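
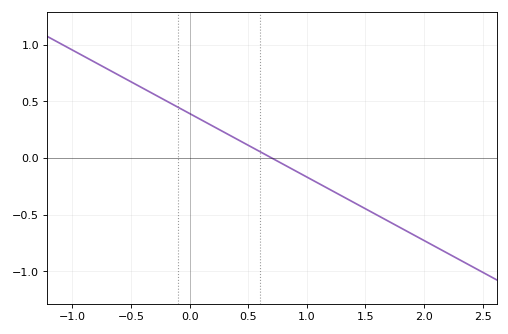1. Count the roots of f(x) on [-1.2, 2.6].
1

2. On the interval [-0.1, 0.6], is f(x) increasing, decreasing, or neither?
decreasing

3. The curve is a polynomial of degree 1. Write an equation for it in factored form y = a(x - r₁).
y = -0.56(x - 0.7)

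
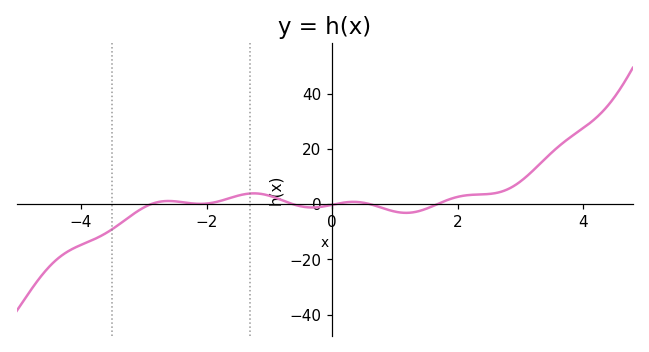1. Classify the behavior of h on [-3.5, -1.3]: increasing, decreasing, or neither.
neither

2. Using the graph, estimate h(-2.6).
1.16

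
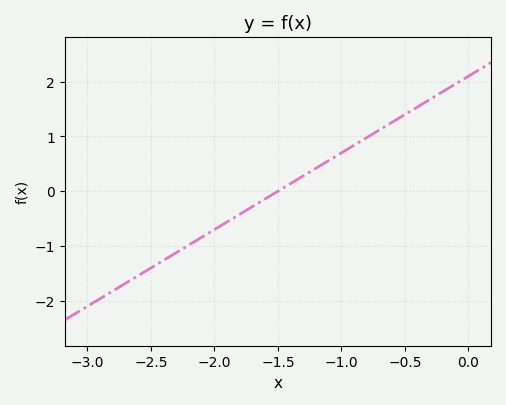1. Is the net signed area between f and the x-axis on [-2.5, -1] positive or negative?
negative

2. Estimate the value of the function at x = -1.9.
-0.56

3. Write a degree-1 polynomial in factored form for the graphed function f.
y = 1.4(x + 1.5)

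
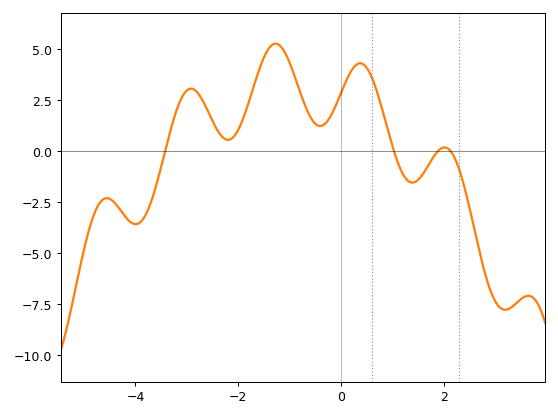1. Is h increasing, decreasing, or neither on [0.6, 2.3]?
neither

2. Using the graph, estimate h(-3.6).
-1.6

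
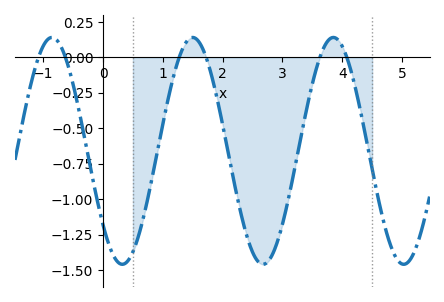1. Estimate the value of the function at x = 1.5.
0.14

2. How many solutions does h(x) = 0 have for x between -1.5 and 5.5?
6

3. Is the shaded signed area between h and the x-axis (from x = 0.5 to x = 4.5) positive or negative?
negative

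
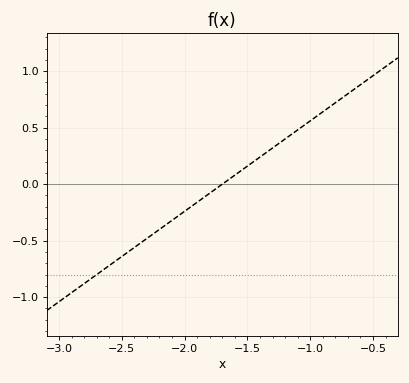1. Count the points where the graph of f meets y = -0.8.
1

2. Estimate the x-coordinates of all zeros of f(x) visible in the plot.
-1.7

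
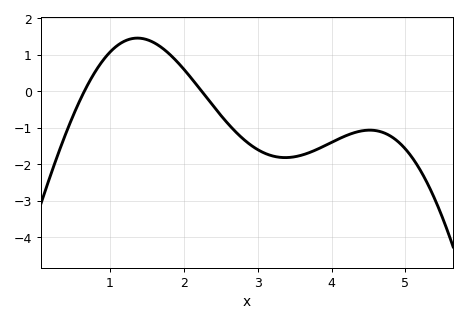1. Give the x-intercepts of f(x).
0.7, 2.2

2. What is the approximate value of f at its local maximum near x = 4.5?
-1.1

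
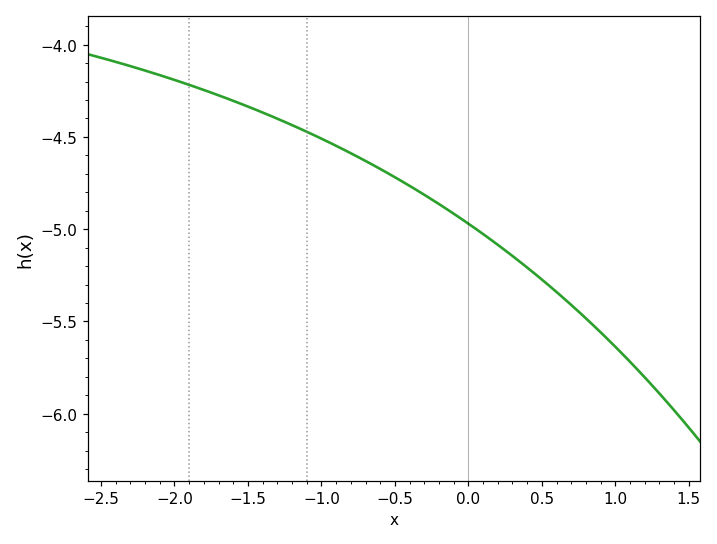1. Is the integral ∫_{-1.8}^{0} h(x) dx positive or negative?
negative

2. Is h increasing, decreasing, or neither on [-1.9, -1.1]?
decreasing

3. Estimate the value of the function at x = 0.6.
-5.35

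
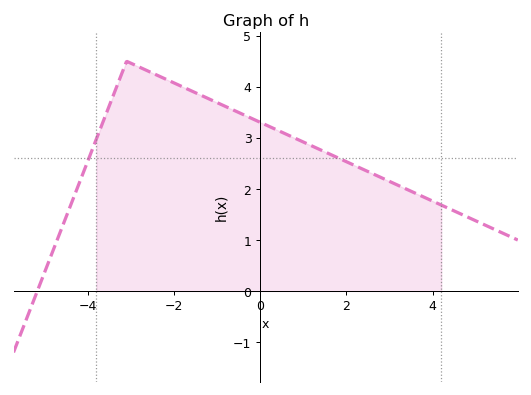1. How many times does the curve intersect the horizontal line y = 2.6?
2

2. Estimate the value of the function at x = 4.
1.8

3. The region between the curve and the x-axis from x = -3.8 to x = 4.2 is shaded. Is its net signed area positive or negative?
positive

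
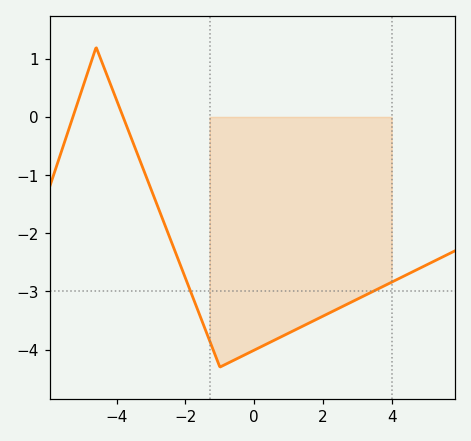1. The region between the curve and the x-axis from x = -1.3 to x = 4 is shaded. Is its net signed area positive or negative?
negative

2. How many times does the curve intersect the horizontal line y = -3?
2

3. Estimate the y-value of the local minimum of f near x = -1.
-4.3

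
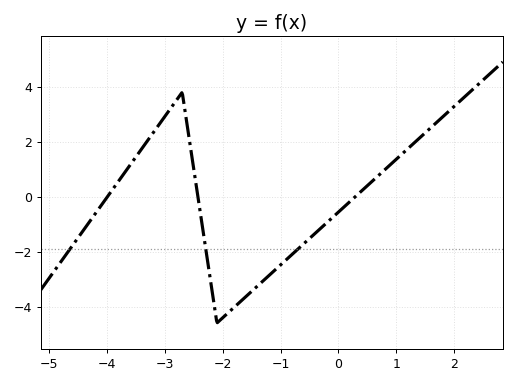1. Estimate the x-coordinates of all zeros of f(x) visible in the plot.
-3.99, -2.43, 0.294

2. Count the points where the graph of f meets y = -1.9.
3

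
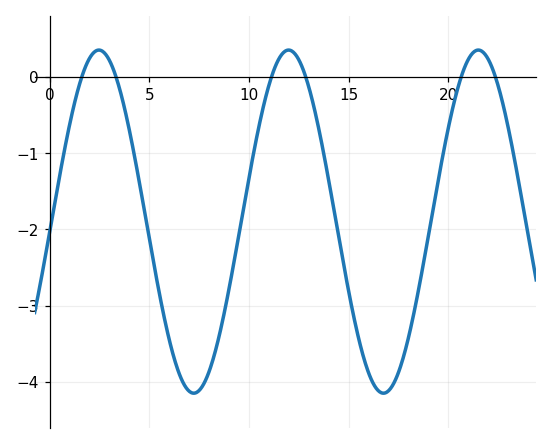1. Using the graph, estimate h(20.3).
-0.3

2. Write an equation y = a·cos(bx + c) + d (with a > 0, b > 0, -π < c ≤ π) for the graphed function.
y = 2.25cos(0.66x - 1.6) - 1.9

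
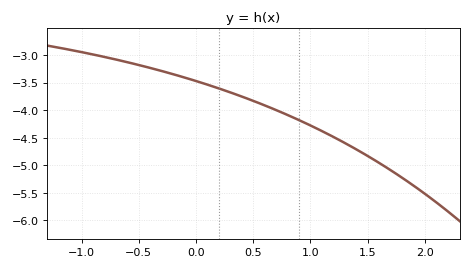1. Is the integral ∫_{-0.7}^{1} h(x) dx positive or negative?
negative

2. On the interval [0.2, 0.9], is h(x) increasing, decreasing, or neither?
decreasing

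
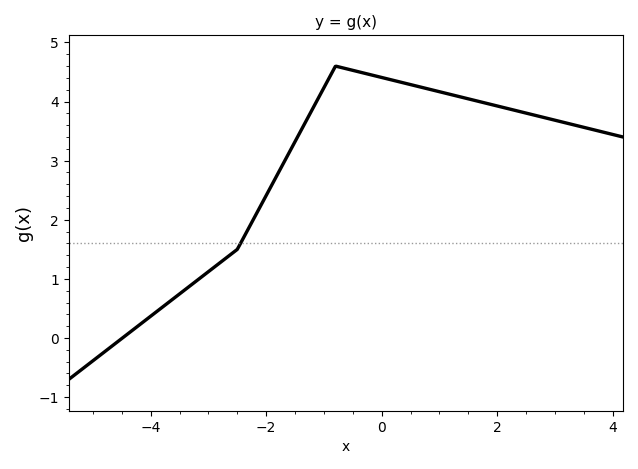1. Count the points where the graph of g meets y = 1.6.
1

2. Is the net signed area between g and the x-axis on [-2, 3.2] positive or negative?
positive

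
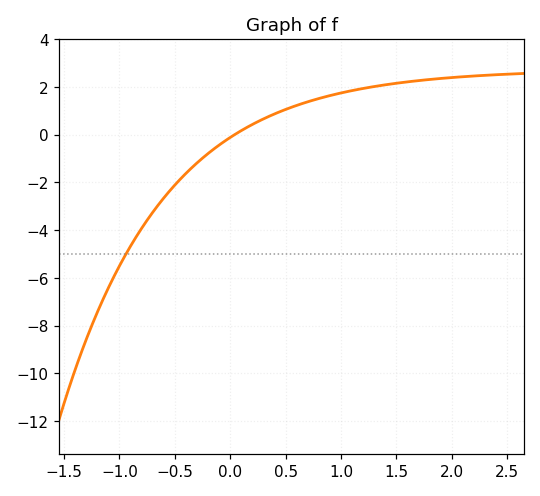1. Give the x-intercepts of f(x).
0.041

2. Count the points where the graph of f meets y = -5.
1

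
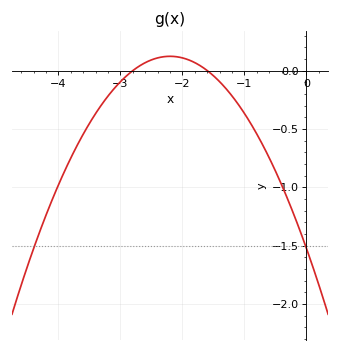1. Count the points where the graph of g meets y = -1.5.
2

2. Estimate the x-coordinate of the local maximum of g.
-2.2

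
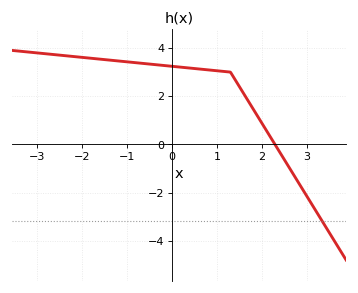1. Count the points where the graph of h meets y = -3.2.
1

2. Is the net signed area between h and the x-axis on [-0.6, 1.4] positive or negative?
positive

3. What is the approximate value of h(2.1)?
0.6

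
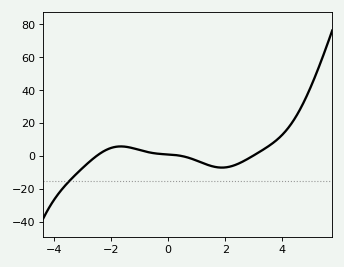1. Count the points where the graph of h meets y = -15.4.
1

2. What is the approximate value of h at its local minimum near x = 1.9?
-8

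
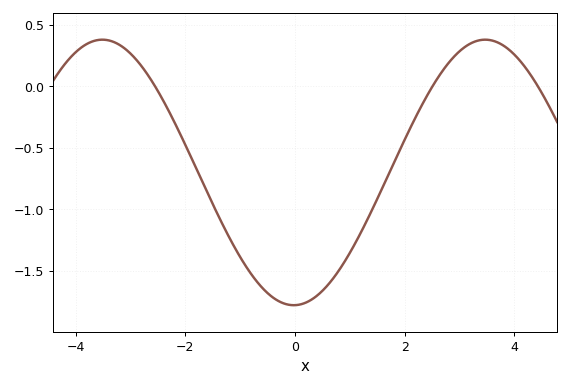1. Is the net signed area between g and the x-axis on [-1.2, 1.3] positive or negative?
negative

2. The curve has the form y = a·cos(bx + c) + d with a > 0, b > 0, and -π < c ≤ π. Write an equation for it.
y = 1.08cos(0.9x - 3.1) - 0.7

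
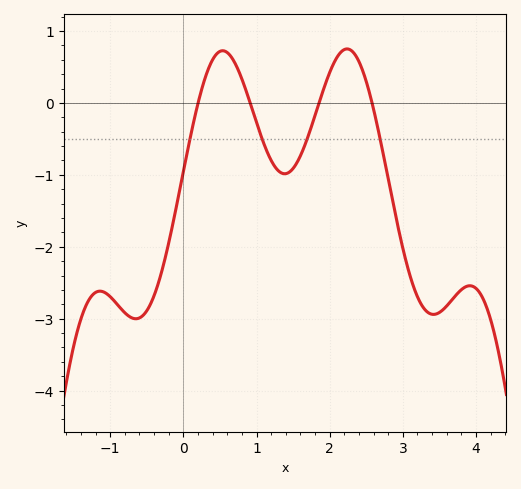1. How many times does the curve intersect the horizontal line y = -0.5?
4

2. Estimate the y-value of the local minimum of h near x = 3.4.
-2.9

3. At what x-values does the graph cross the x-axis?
0.2, 0.9, 1.9, 2.6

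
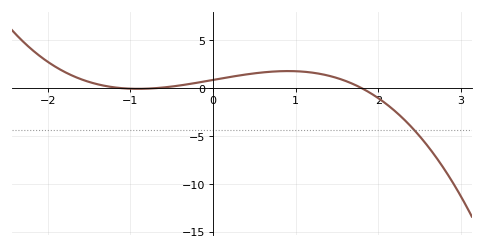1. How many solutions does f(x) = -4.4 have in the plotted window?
1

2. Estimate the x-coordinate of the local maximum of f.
0.906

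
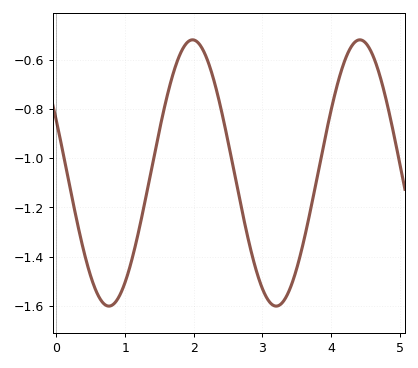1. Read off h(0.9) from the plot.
-1.57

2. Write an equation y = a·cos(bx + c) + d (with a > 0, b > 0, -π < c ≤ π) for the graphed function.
y = 0.54cos(2.58x + 1.17) - 1.06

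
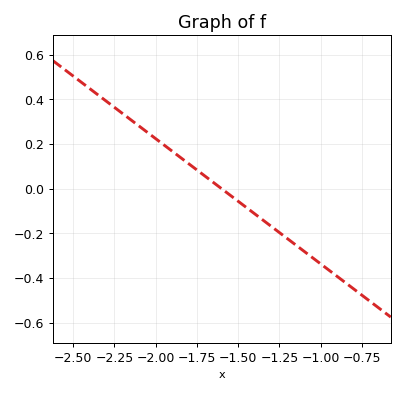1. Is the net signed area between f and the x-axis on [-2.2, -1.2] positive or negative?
positive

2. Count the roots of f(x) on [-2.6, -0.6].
1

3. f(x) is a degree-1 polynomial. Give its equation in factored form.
y = -0.56(x + 1.6)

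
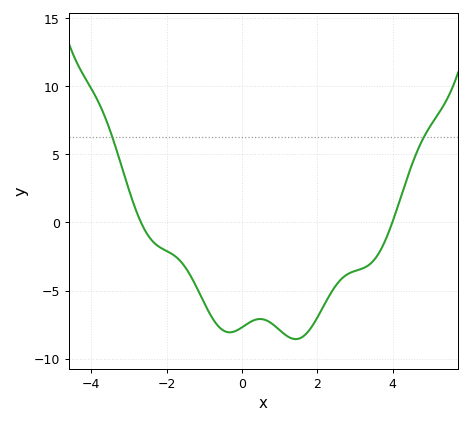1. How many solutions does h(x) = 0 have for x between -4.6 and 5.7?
2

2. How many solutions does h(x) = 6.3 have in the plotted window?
2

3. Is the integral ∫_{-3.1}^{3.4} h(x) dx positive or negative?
negative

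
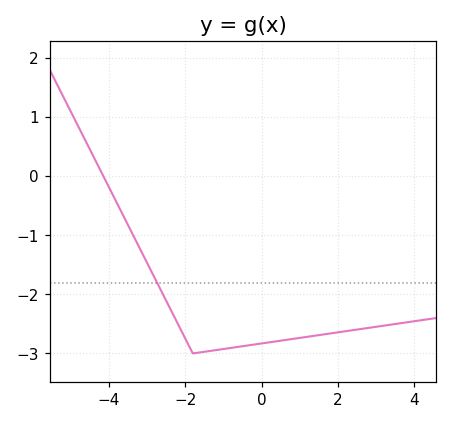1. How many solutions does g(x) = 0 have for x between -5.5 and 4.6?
1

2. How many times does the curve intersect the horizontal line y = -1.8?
1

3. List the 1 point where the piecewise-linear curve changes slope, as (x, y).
(-1.8, -3)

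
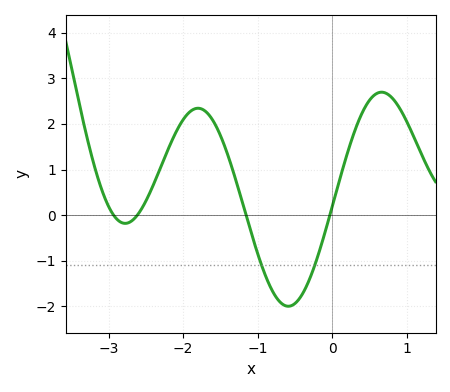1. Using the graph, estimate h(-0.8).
-1.7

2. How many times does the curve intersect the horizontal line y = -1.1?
2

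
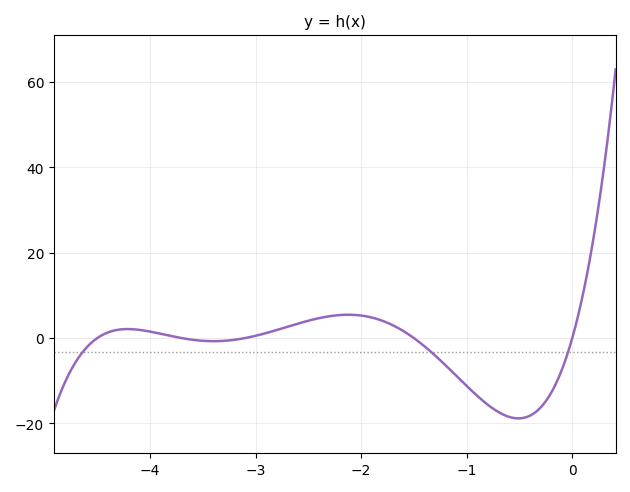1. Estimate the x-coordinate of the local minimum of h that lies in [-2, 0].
-0.5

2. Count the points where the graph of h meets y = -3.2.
3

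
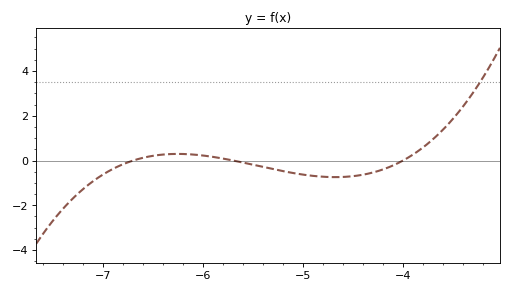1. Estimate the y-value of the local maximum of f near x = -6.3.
0.295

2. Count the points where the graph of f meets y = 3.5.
1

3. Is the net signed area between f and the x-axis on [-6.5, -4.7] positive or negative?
negative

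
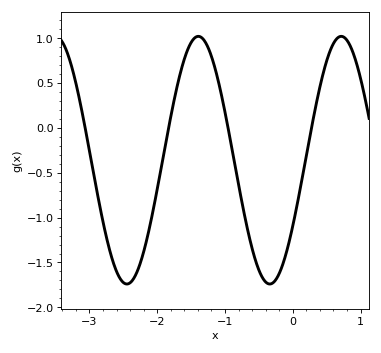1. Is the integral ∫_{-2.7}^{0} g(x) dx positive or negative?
negative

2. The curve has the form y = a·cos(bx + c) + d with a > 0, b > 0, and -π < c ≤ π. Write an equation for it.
y = 1.38cos(3x - 2.1) - 0.36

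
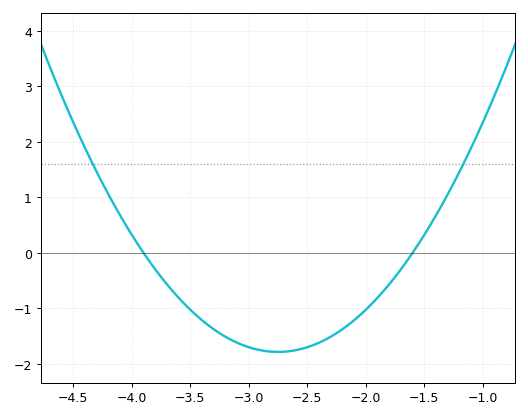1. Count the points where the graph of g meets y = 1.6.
2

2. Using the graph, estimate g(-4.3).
1.5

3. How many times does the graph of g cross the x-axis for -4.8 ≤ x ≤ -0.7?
2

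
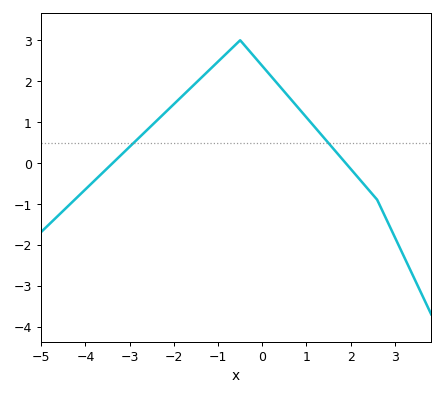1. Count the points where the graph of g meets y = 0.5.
2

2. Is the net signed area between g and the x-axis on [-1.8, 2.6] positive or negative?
positive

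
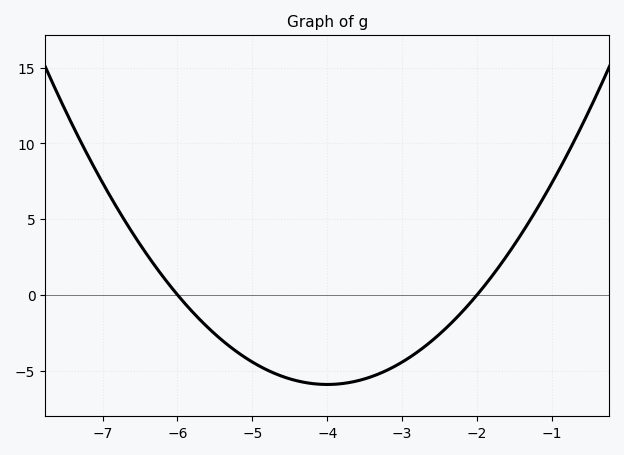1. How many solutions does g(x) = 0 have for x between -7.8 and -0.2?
2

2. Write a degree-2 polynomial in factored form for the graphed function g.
y = 1.48(x + 6)(x + 2)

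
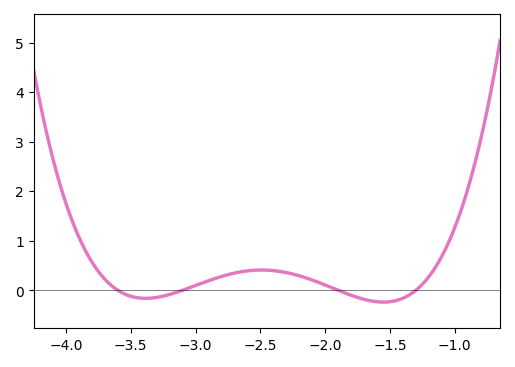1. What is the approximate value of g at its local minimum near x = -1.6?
-0.239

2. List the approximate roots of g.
-3.6, -3.1, -1.9, -1.3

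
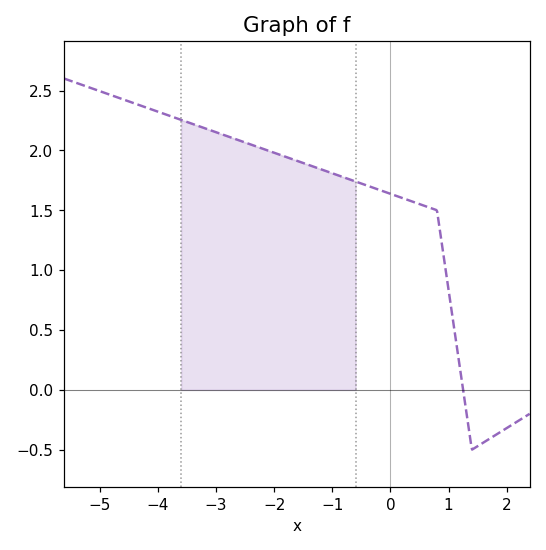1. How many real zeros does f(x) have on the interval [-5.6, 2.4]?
1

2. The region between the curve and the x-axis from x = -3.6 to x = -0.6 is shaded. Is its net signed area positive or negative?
positive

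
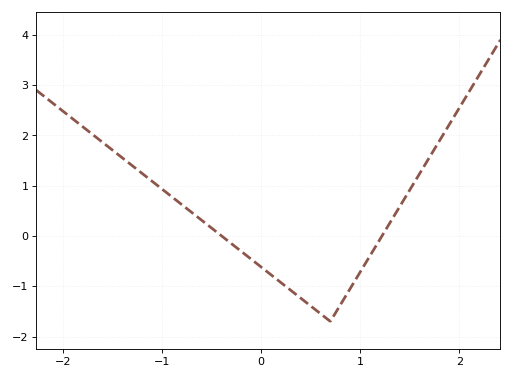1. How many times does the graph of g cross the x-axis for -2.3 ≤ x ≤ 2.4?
2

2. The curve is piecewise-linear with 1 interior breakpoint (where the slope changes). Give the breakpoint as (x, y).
(0.7, -1.7)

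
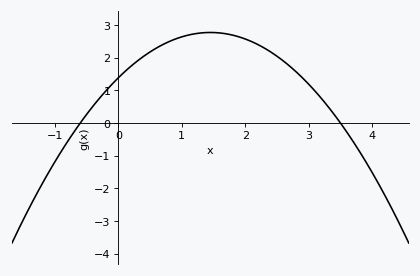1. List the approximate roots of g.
-0.6, 3.5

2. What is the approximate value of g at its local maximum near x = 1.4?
2.77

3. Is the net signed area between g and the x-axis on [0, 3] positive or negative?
positive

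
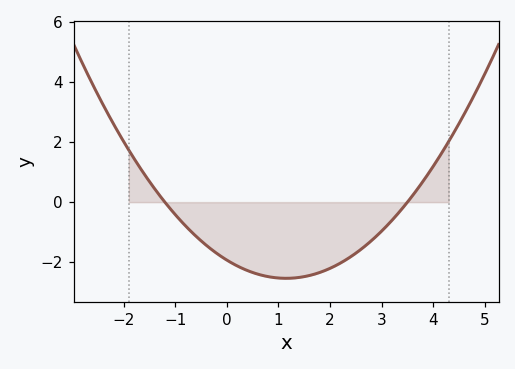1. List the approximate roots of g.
-1.2, 3.6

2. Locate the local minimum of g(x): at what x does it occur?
1.2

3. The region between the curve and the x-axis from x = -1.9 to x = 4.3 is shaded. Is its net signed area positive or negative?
negative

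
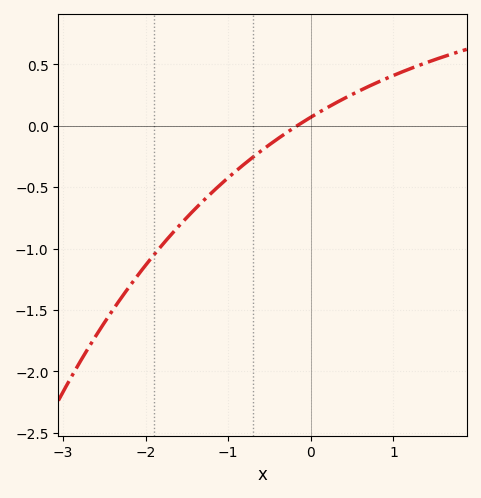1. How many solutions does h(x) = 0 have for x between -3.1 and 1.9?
1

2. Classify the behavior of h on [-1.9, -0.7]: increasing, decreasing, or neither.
increasing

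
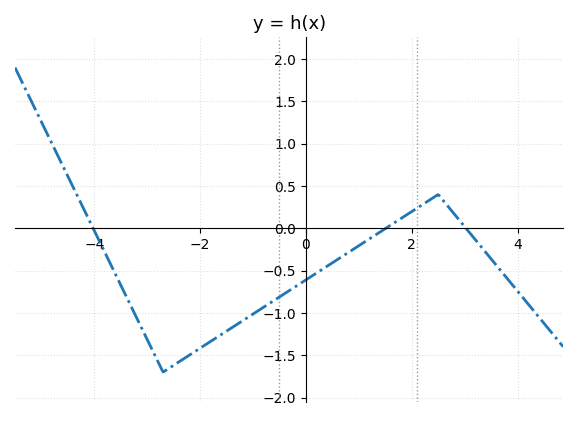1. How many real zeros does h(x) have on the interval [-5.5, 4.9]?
3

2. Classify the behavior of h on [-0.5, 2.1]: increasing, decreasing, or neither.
increasing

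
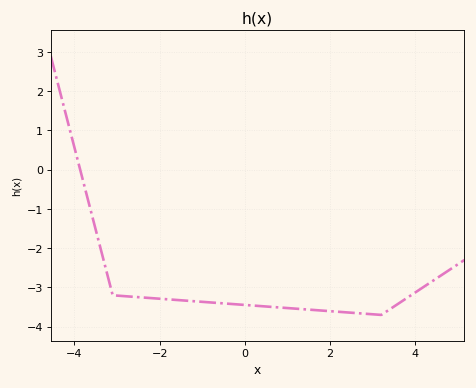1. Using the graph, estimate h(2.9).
-3.7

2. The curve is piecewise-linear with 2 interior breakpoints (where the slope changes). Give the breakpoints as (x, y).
(-3.1, -3.2); (3.2, -3.7)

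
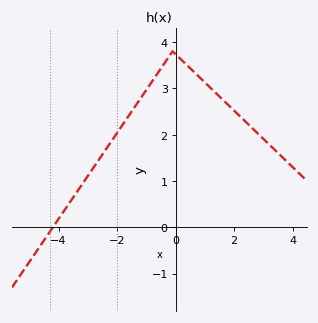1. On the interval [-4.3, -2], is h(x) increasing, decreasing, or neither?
increasing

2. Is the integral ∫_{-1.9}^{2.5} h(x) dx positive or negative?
positive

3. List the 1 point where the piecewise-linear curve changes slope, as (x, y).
(-0.1, 3.8)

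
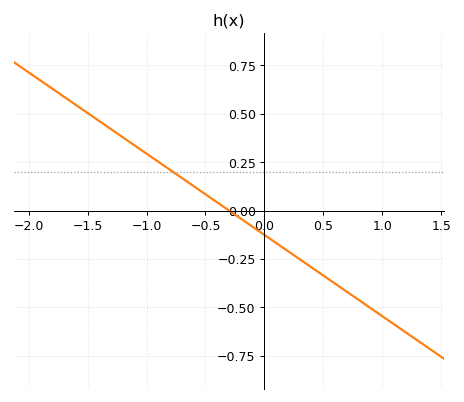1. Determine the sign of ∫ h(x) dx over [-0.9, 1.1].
negative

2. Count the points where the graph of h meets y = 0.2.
1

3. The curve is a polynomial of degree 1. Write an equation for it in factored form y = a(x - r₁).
y = -0.42(x + 0.3)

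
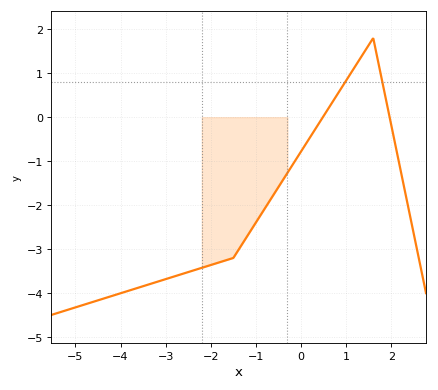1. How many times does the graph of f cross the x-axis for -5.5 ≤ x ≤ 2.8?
2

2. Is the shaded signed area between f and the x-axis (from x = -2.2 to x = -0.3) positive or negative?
negative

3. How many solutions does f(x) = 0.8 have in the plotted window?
2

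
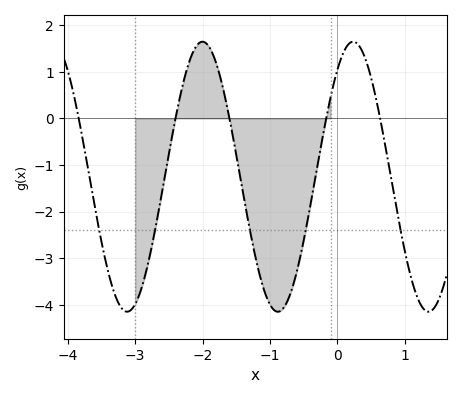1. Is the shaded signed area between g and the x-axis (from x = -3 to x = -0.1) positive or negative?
negative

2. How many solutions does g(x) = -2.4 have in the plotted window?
5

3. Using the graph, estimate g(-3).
-3.99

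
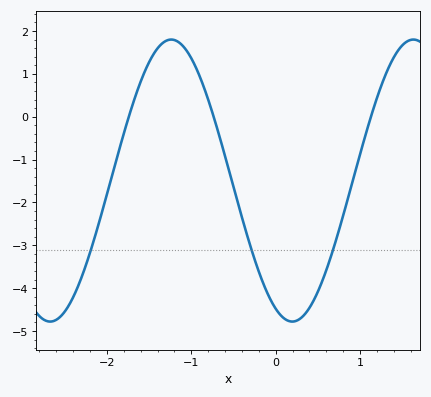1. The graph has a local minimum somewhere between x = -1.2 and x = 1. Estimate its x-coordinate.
0.2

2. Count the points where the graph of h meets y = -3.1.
3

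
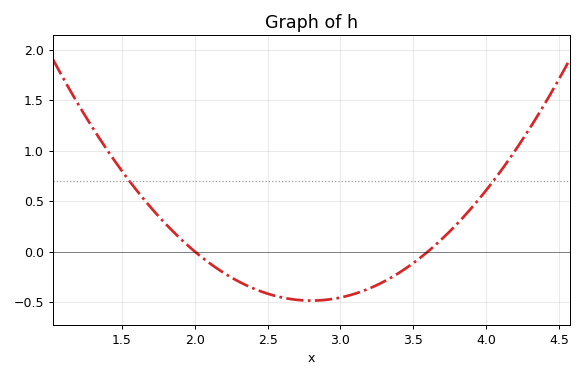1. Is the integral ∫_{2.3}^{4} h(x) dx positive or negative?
negative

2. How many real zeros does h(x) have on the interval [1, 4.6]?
2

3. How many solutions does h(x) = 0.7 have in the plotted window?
2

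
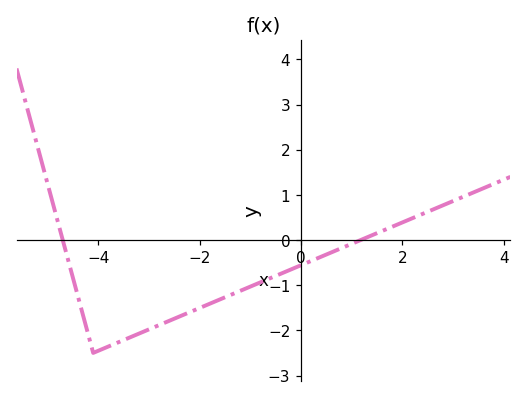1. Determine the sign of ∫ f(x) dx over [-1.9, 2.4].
negative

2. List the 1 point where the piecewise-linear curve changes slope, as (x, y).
(-4.1, -2.5)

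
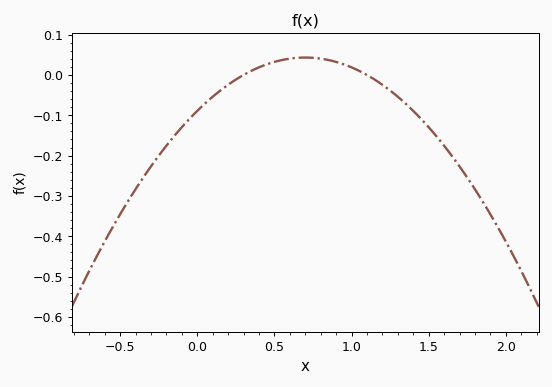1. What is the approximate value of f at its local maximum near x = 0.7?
0.043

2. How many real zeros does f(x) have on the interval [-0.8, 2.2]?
2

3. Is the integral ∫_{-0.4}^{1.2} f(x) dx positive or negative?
negative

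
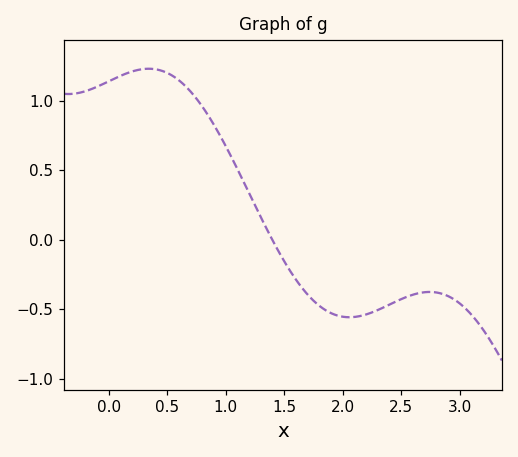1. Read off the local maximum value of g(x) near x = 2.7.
-0.4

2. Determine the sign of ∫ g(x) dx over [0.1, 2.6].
positive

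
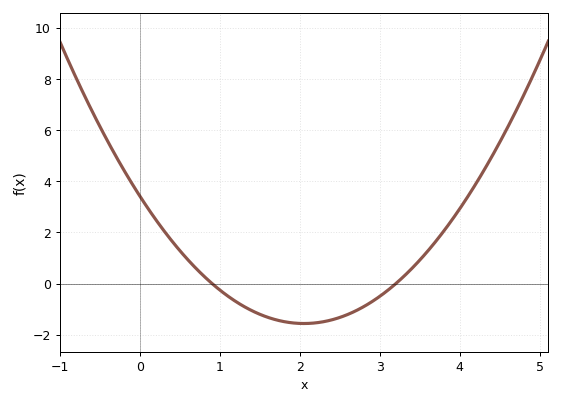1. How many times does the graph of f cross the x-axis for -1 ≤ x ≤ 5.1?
2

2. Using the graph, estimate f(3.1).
-0.26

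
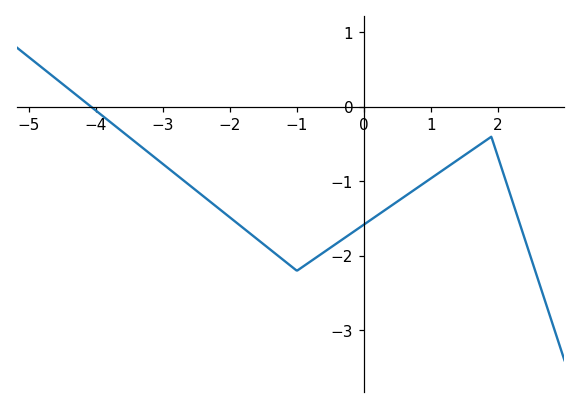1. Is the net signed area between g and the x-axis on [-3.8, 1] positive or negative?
negative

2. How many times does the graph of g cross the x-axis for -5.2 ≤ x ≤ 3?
1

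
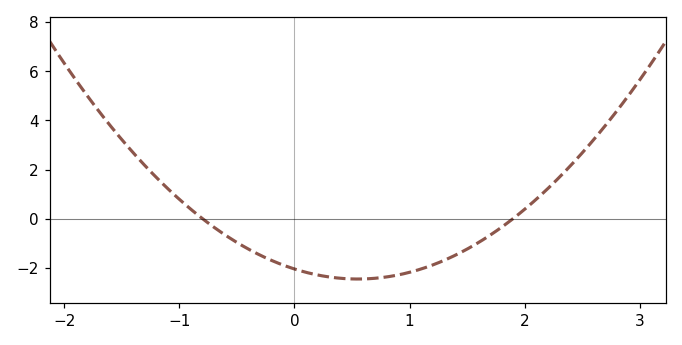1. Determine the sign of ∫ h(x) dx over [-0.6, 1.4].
negative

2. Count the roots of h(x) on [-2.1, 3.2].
2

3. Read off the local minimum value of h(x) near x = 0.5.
-2.46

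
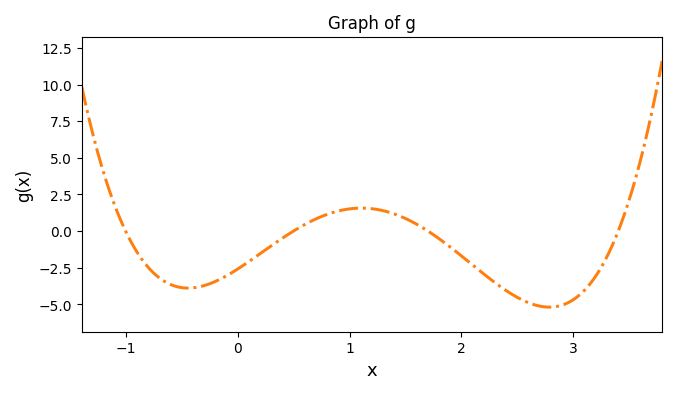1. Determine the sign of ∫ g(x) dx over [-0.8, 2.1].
negative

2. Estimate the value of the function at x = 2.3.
-3.6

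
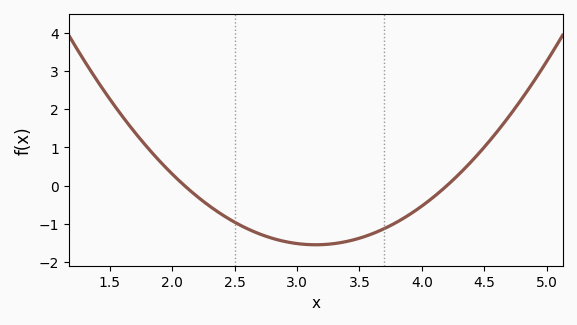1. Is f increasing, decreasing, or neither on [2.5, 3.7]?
neither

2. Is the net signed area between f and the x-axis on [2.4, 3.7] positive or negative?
negative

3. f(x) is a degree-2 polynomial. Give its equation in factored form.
y = 1.4(x - 2.1)(x - 4.2)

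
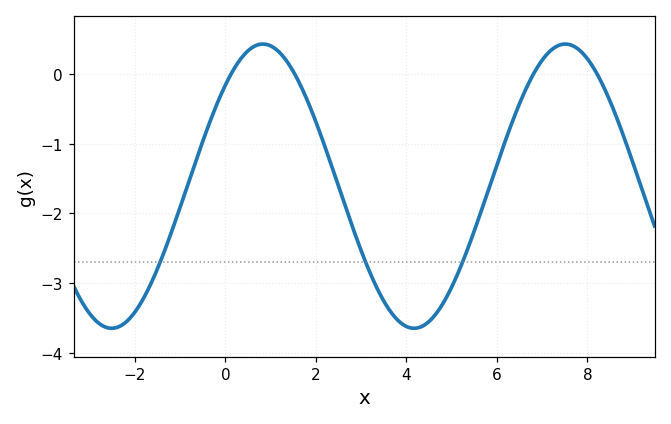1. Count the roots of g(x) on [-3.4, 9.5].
4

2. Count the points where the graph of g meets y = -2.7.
3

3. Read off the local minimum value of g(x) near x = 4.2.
-3.65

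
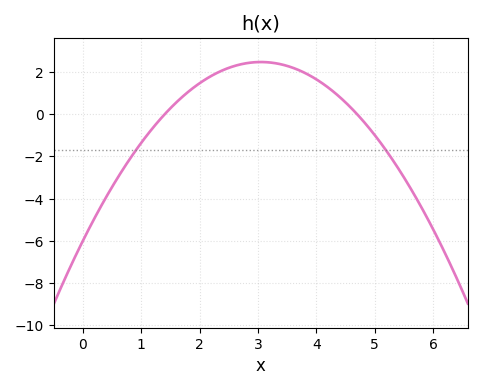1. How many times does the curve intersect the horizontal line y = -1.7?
2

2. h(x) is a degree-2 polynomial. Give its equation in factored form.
y = -0.91(x - 1.4)(x - 4.7)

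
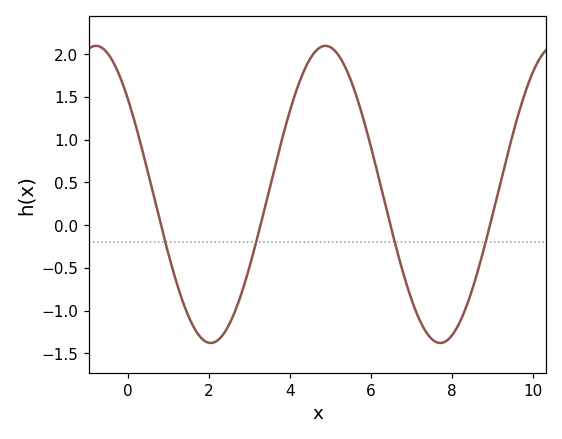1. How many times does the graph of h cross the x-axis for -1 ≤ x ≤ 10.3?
4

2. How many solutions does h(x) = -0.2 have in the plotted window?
4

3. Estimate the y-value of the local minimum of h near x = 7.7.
-1.38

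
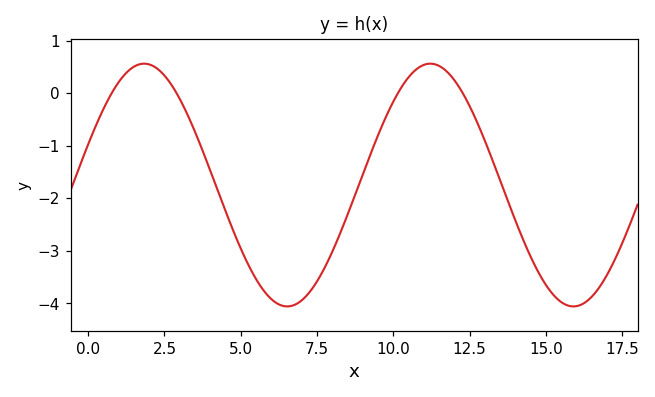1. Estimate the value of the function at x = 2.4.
0.4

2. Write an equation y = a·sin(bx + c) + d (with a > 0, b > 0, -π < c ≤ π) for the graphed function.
y = 2.31sin(0.67x + 0.34) - 1.75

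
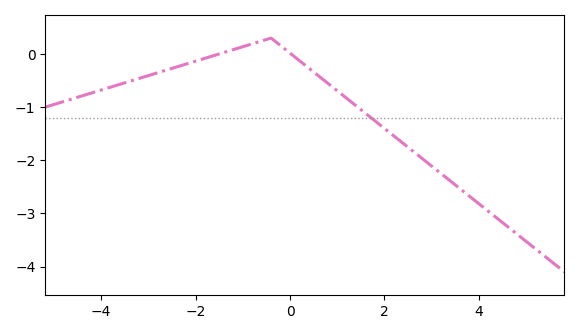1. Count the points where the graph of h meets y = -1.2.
1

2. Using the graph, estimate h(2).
-1.4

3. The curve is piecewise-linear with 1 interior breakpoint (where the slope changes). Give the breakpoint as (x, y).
(-0.4, 0.3)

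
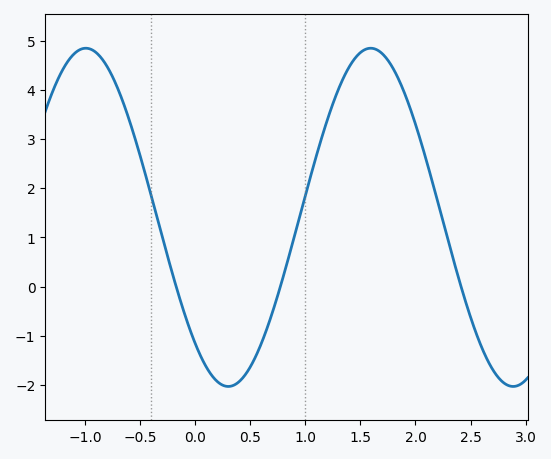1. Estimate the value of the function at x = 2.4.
0.108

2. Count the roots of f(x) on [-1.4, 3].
3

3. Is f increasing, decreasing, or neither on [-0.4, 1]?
neither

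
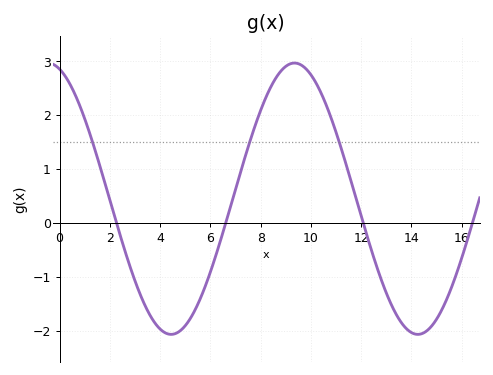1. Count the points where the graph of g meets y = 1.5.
3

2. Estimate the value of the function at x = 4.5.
-2.07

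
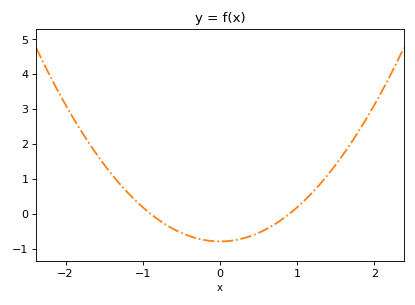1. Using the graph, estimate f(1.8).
2.4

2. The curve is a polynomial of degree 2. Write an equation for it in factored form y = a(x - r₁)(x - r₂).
y = 0.98(x + 0.9)(x - 0.9)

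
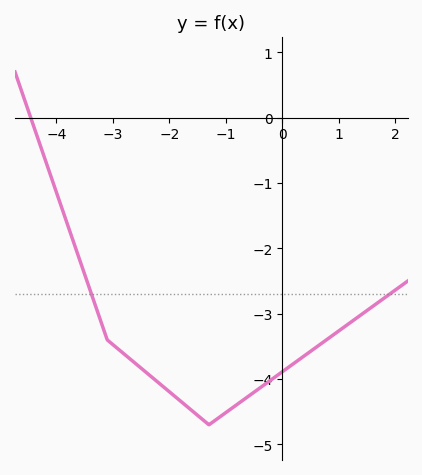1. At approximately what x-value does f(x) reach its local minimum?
-1.3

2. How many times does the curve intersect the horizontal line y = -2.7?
2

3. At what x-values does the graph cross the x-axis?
-4.45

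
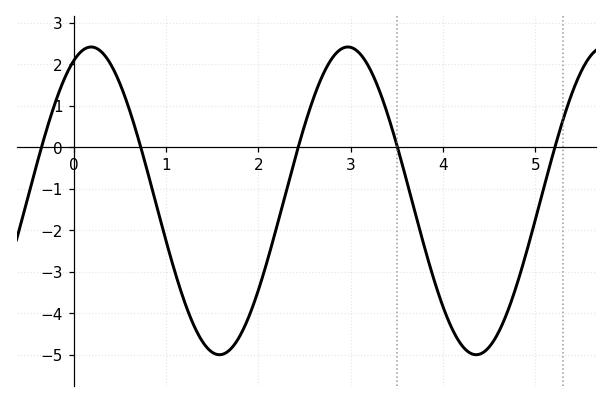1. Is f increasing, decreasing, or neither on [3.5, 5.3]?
neither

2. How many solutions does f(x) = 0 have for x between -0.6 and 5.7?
5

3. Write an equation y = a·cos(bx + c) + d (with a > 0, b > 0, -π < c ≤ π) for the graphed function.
y = 3.71cos(2.3x - 0.43) - 1.29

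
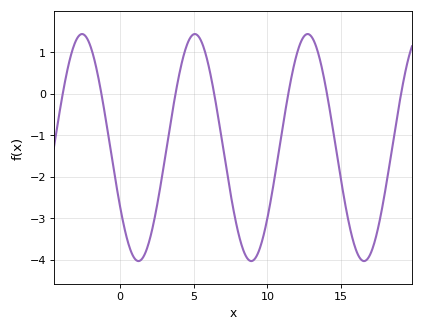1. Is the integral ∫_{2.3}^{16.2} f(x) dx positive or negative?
negative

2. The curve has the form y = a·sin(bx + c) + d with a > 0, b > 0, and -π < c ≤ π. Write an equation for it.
y = 2.73sin(0.82x - 2.6) - 1.3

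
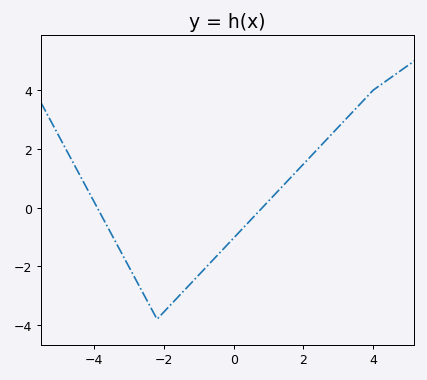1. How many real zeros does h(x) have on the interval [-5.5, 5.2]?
2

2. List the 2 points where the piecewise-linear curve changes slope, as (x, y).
(-2.2, -3.8); (4, 4)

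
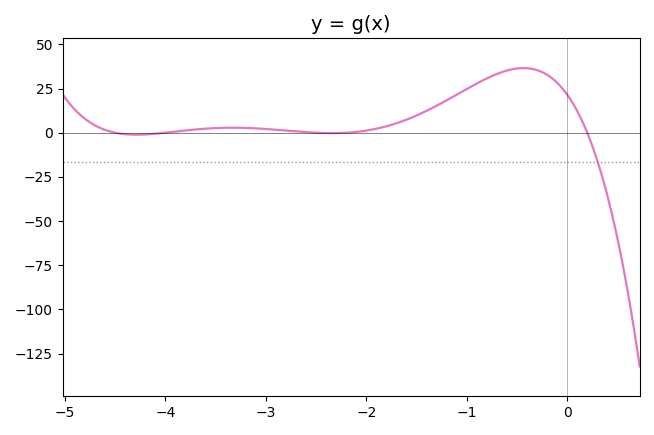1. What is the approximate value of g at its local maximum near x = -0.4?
36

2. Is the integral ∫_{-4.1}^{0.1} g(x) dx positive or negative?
positive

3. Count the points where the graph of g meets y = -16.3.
1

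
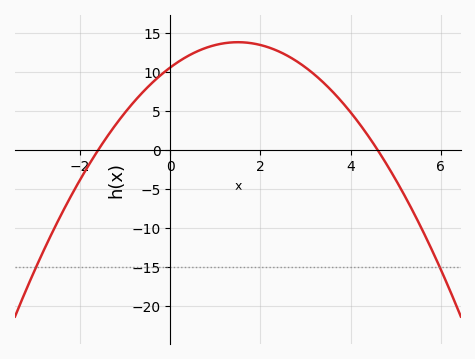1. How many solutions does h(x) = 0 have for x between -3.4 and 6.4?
2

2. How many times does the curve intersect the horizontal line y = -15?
2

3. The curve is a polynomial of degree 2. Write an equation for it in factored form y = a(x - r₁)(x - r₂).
y = -1.44(x + 1.6)(x - 4.6)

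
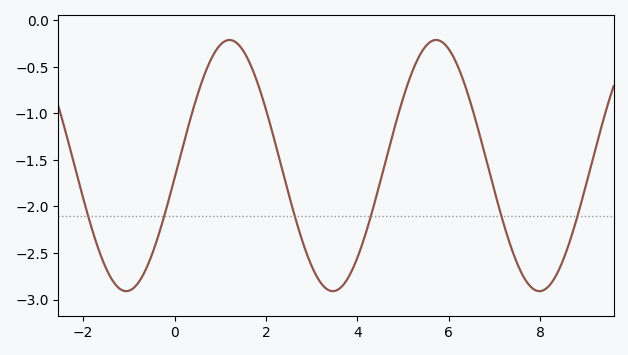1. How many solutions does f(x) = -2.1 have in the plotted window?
6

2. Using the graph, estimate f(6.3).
-0.6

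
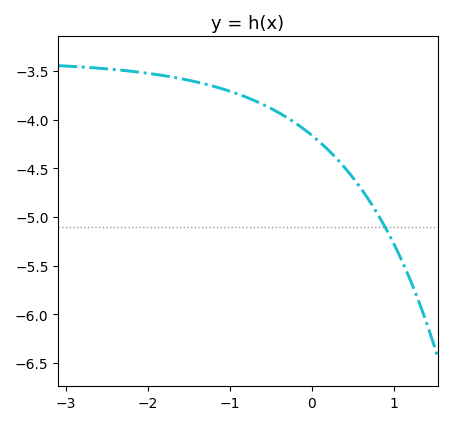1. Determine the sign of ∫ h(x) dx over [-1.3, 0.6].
negative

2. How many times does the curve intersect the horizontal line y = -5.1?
1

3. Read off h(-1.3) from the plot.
-3.64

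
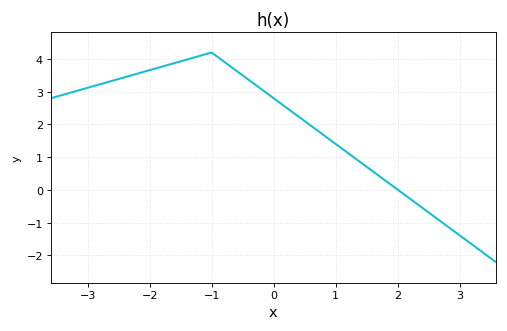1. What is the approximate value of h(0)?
2.8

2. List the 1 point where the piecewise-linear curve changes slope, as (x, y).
(-1, 4.2)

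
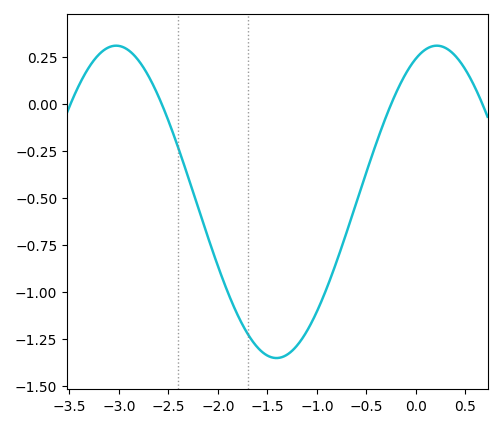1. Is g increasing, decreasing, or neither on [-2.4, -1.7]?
decreasing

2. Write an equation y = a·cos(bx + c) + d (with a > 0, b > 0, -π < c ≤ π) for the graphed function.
y = 0.83cos(1.94x - 0.41) - 0.52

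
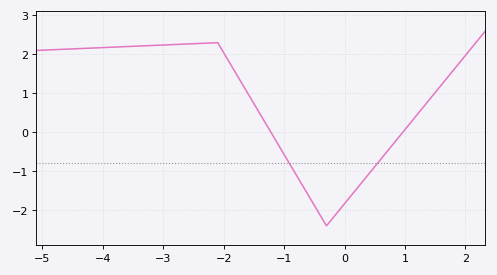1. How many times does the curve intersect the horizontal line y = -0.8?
2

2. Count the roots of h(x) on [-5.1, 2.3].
2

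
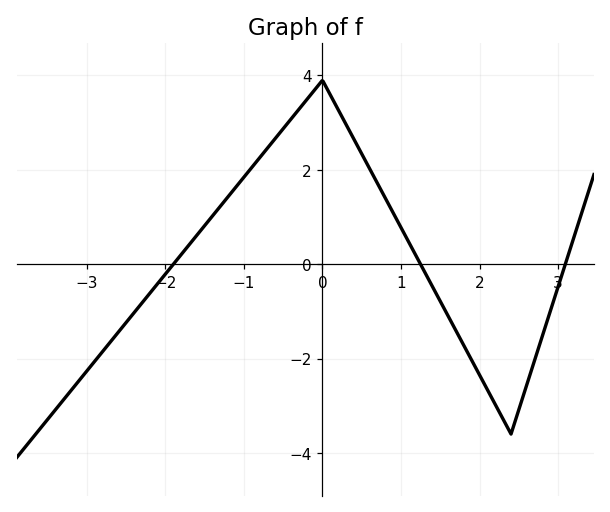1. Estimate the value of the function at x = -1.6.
0.615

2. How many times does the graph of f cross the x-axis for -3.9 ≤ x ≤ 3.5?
3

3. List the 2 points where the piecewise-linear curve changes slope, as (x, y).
(0, 3.9); (2.4, -3.6)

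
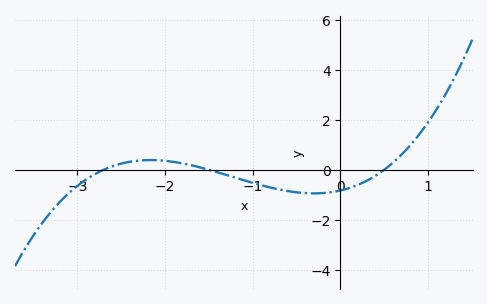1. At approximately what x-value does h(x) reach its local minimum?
-0.3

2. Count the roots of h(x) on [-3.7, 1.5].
3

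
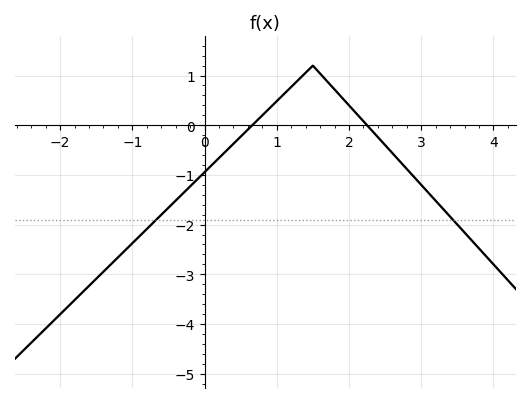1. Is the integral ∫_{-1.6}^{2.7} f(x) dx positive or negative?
negative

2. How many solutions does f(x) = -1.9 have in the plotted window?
2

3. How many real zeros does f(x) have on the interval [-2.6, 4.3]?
2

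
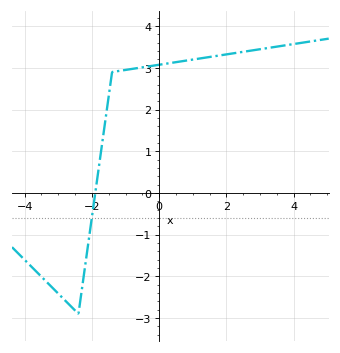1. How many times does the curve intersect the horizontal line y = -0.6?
1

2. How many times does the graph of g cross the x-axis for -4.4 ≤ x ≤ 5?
1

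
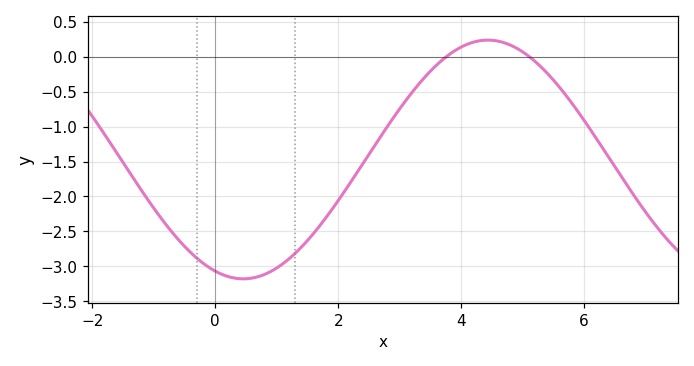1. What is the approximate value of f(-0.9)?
-2.29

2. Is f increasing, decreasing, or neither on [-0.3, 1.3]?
neither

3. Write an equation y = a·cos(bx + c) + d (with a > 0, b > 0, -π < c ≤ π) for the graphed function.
y = 1.71cos(0.79x + 2.78) - 1.47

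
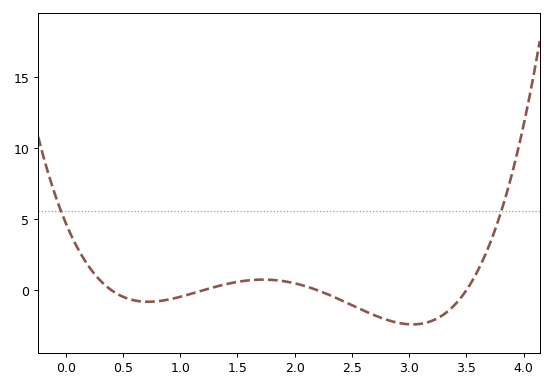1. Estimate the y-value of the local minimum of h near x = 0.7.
-0.809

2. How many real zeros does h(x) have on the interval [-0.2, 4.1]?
4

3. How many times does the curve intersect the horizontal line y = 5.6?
2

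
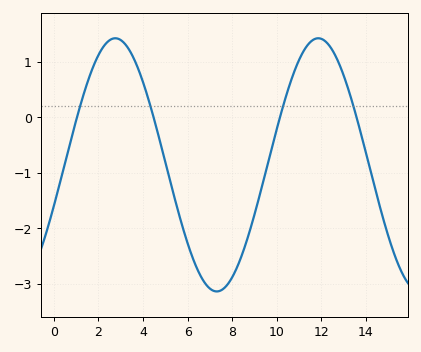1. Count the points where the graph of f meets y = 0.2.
4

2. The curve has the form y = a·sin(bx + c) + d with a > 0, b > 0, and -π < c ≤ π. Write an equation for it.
y = 2.28sin(0.69x - 0.33) - 0.86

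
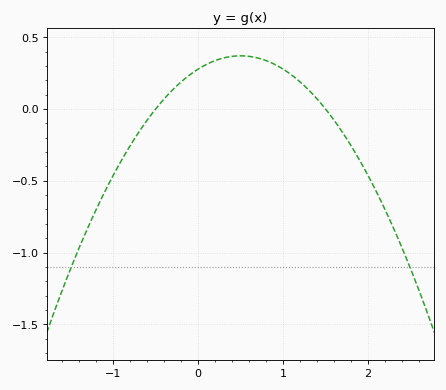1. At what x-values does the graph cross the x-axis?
-0.5, 1.5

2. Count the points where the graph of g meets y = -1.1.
2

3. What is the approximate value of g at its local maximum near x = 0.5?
0.37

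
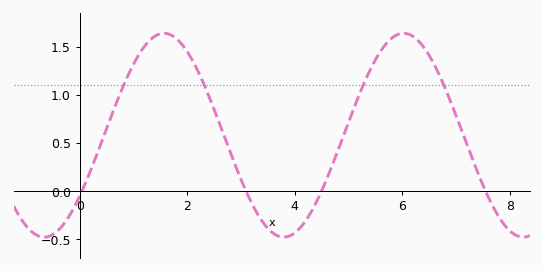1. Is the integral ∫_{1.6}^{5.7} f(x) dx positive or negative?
positive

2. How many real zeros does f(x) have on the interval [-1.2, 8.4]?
4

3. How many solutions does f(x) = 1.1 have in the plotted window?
4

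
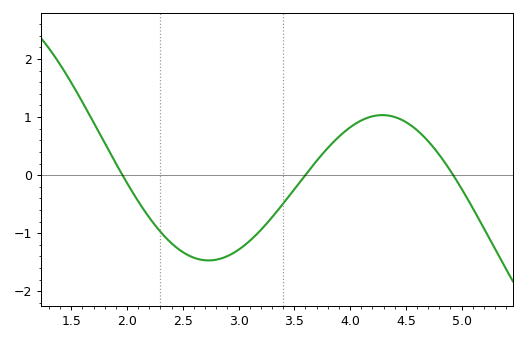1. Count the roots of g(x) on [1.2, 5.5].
3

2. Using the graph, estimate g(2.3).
-1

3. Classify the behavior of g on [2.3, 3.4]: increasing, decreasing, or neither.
neither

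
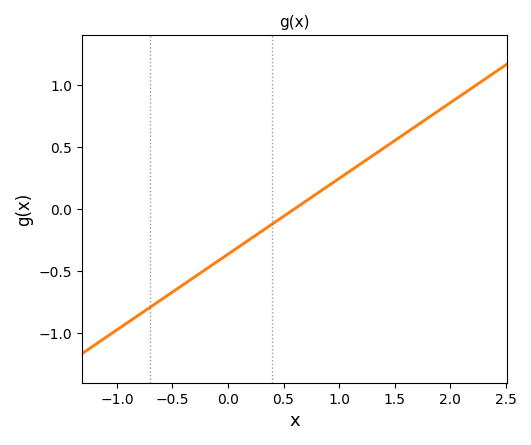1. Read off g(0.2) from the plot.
-0.25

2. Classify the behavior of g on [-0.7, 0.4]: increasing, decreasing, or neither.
increasing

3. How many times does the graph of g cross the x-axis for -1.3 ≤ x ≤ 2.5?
1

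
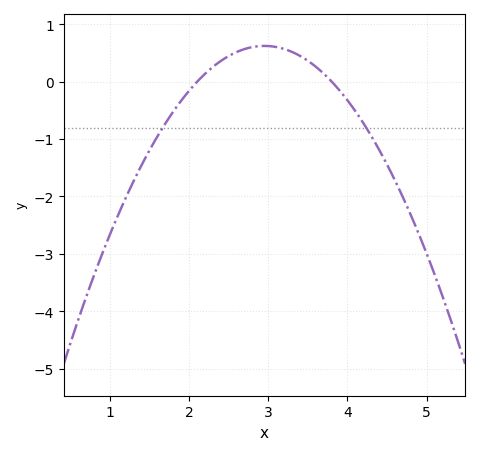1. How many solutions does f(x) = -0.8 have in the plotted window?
2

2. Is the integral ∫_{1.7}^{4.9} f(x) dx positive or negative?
negative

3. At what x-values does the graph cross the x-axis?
2.1, 3.8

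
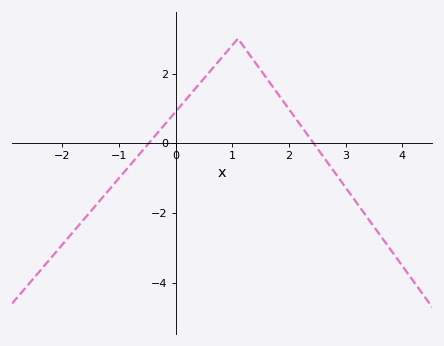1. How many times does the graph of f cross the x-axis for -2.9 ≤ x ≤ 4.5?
2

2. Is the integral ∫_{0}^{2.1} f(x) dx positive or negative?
positive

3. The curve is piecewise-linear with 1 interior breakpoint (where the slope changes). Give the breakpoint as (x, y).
(1.1, 3)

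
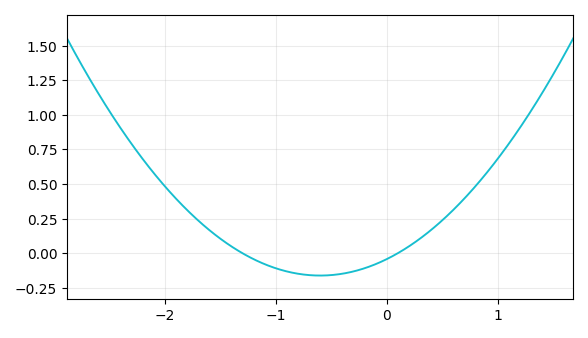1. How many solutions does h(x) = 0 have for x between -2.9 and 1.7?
2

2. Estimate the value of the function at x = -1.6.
0.16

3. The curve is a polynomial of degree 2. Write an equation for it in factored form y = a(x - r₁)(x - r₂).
y = 0.33(x + 1.3)(x - 0.1)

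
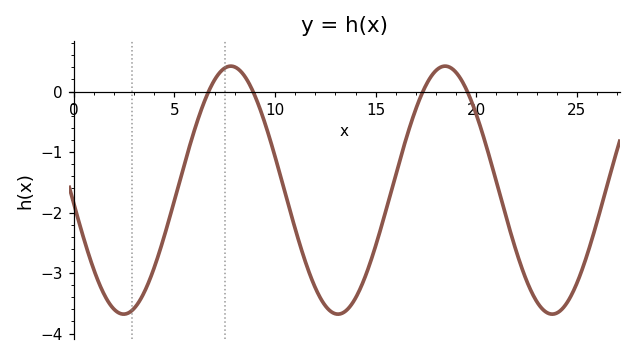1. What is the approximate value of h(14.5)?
-3.04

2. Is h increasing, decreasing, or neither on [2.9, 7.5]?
increasing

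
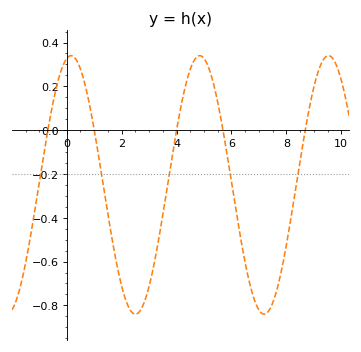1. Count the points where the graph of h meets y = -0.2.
5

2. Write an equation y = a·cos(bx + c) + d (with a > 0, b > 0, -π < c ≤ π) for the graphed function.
y = 0.59cos(1.3x - 0.21) - 0.25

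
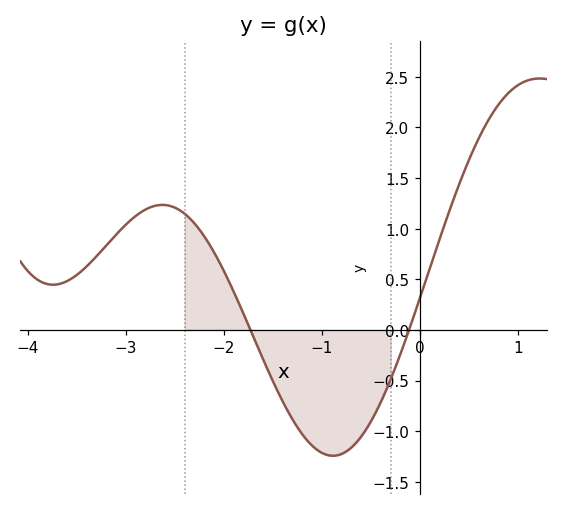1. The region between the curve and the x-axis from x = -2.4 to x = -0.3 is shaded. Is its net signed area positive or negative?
negative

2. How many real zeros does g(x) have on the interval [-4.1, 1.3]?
2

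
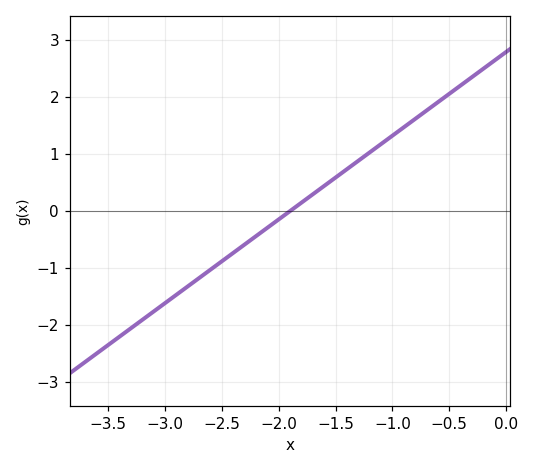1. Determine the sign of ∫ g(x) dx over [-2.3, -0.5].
positive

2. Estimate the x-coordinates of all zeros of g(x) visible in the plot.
-1.9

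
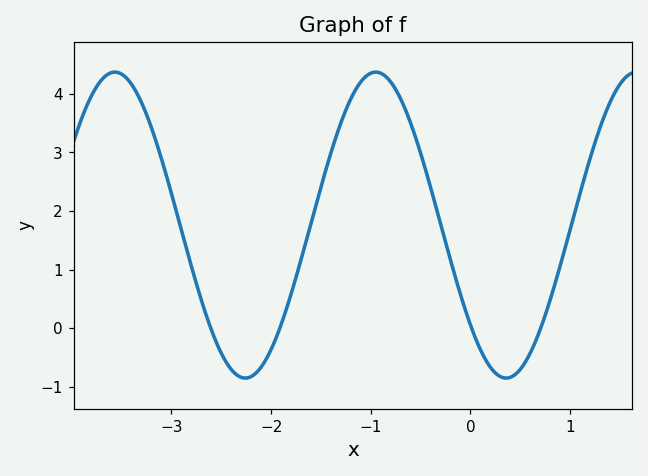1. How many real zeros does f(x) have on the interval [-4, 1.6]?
4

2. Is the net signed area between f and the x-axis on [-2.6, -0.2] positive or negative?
positive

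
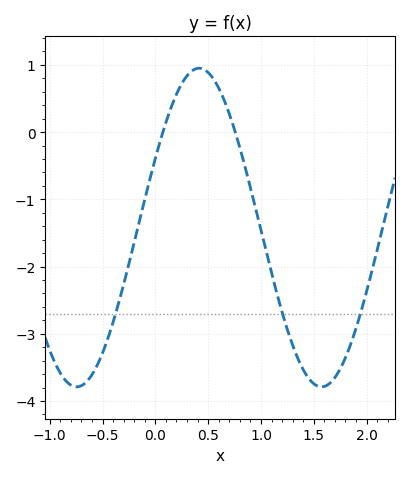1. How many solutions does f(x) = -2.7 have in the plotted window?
3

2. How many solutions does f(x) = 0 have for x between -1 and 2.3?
2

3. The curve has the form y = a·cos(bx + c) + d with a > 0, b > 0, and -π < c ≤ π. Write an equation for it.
y = 2.37cos(2.7x - 1.1) - 1.42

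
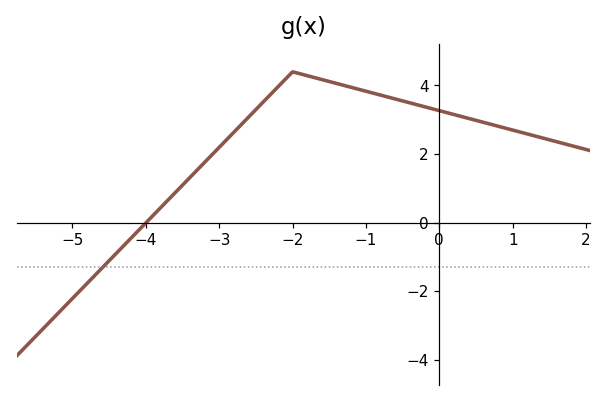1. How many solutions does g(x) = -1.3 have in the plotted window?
1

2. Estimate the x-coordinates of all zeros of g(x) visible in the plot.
-3.99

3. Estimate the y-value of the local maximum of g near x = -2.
4.4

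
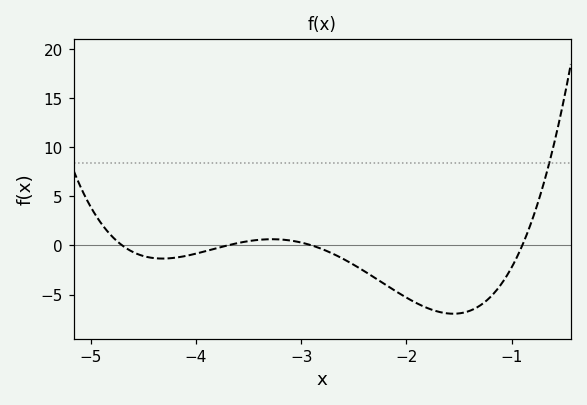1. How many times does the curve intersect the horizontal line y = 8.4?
1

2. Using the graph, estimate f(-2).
-5.32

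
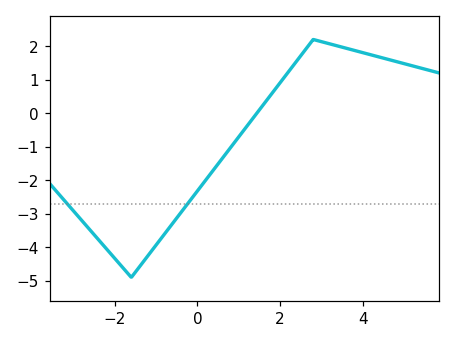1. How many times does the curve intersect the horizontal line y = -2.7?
2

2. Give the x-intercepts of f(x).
1.4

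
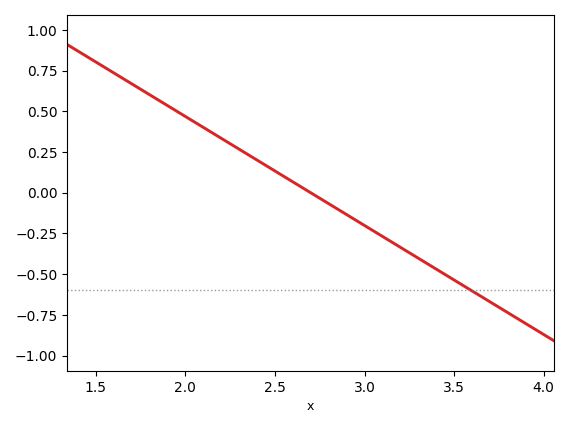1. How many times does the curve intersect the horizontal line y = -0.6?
1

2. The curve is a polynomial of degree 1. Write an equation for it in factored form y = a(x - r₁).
y = -0.67(x - 2.7)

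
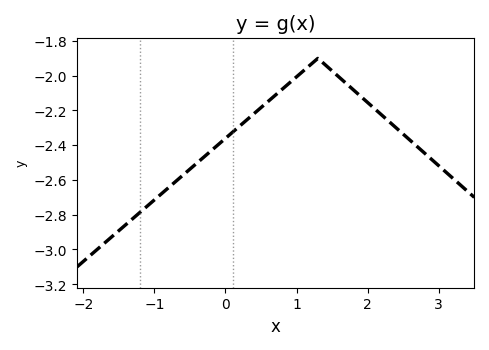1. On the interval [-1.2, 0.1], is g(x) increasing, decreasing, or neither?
increasing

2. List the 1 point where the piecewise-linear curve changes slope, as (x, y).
(1.3, -1.9)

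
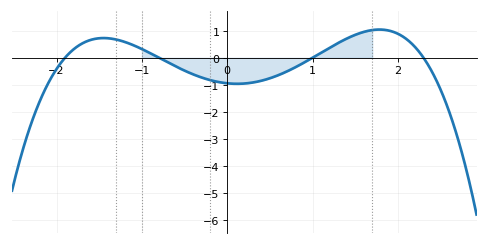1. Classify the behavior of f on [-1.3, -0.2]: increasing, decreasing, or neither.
decreasing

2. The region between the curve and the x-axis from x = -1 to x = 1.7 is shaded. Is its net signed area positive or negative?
negative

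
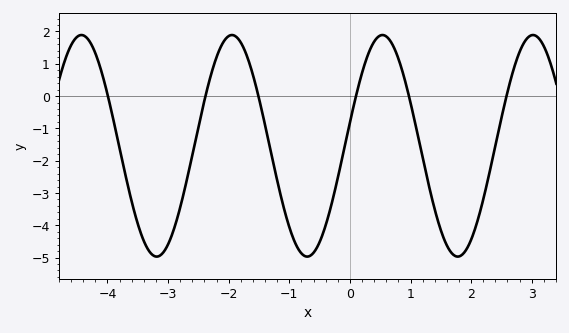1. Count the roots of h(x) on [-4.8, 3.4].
6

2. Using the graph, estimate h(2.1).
-3.9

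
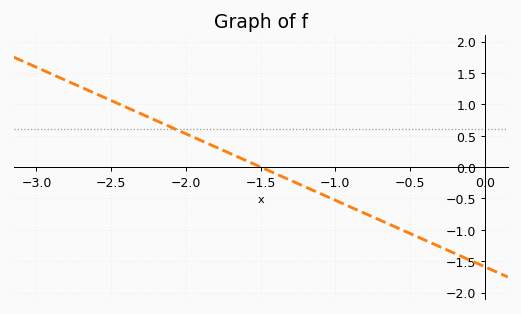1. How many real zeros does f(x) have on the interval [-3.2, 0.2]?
1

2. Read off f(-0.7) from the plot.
-0.85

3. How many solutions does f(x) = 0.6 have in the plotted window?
1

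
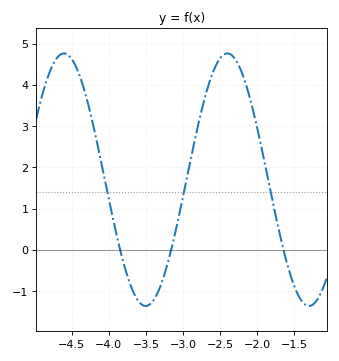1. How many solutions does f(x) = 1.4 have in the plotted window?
3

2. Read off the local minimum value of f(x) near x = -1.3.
-1.4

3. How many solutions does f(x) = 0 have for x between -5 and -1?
3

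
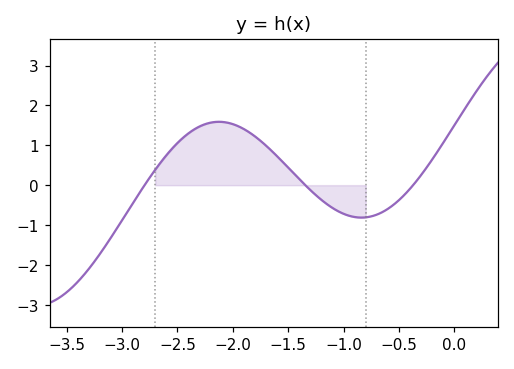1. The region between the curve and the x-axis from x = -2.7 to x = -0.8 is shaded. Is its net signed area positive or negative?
positive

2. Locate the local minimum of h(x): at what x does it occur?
-0.8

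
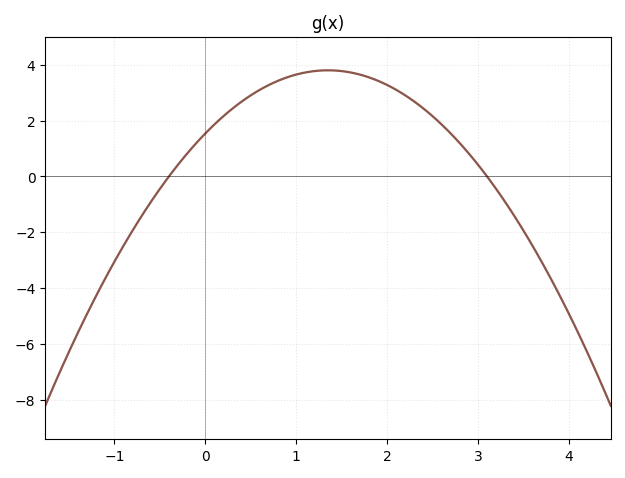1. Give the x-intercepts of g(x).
-0.4, 3.1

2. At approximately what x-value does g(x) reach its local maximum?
1.4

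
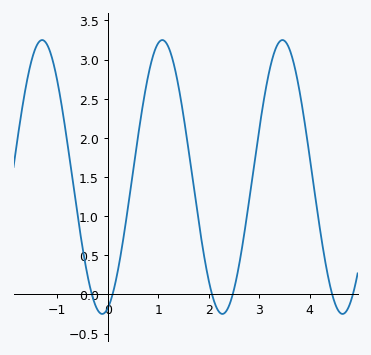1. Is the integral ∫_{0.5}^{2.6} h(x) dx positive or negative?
positive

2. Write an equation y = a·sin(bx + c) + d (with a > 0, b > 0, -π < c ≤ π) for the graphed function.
y = 1.75sin(2.64x - 1.28) + 1.5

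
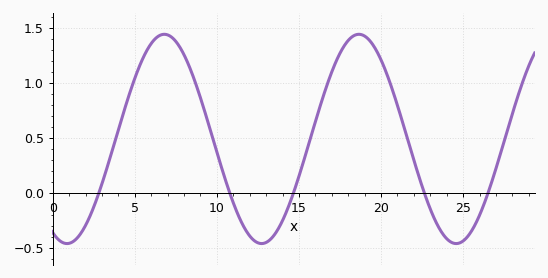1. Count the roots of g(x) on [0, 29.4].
5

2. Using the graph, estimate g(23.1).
-0.2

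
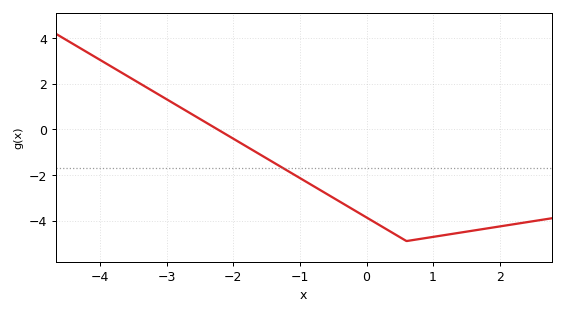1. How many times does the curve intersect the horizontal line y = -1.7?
1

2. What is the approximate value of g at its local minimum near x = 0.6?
-4.8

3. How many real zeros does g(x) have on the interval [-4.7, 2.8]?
1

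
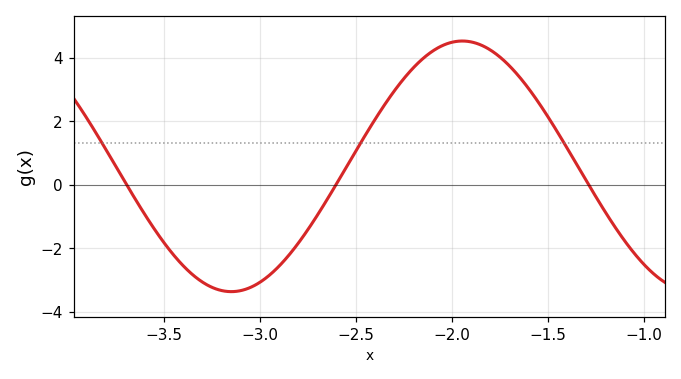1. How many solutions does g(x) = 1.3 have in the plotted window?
3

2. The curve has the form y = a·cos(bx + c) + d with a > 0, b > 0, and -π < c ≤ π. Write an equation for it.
y = 3.95cos(2.6x - 1.2) + 0.58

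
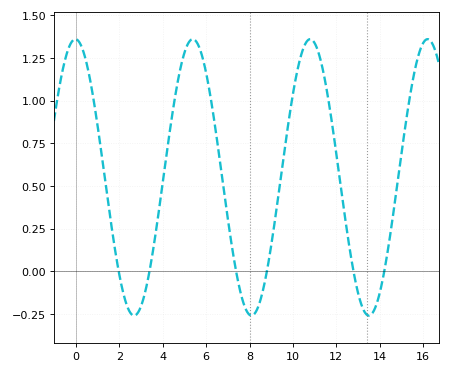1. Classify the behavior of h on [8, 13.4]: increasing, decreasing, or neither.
neither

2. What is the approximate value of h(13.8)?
-0.22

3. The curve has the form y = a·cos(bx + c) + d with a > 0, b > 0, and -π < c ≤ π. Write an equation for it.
y = 0.81cos(1.2x + 0.04) + 0.55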